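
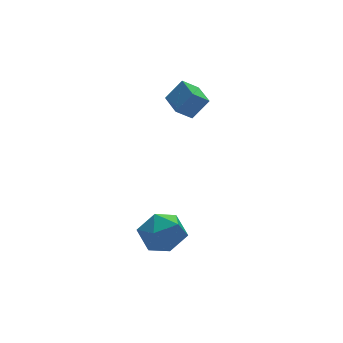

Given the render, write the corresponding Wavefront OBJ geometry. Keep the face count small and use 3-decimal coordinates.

v -2.483 -1.283 -3.057
v -1.736 -1.846 -3.872
v -3.304 -3.054 -2.588
v -2.557 -3.617 -3.403
v -2.086 -3.126 -2.366
v -1.578 -2.031 -2.655
v -3.462 -2.869 -3.805
v -2.954 -1.774 -4.094
v -2.341 -2.825 -4.334
v -1.49 -2.984 -3.445
v -3.55 -1.916 -3.015
v -2.699 -2.075 -2.126
v 1.021 2.719 0.78
v 1.854 2.537 1.84
v 1.254 4.169 0.847
v 2.086 3.986 1.907
v 1.874 2.614 0.093
v 2.706 2.431 1.153
v 2.106 4.063 0.16
v 2.939 3.881 1.22
f 1 12 6
f 1 6 2
f 1 2 8
f 1 8 11
f 1 11 12
f 2 6 10
f 6 12 5
f 12 11 3
f 11 8 7
f 8 2 9
f 4 10 5
f 4 5 3
f 4 3 7
f 4 7 9
f 4 9 10
f 5 10 6
f 3 5 12
f 7 3 11
f 9 7 8
f 10 9 2
f 14 16 13
f 17 14 13
f 13 16 15
f 15 17 13
f 14 20 16
f 18 14 17
f 18 20 14
f 16 20 15
f 19 17 15
f 15 20 19
f 19 18 17
f 20 18 19



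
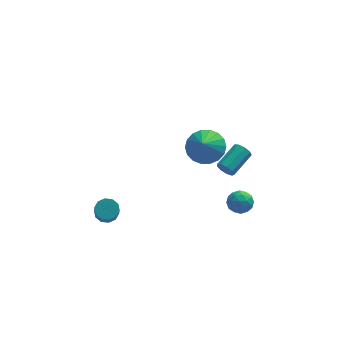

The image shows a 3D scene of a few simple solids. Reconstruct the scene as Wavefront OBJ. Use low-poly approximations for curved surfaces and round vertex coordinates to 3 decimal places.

v 2.183 -2.037 0.182
v 2.8 -1.731 0.098
v 2.64 -3.029 -0.078
v 3.257 -2.723 -0.162
v 2.979 -2.774 0.472
v 2.696 -2.161 0.632
v 2.744 -2.599 -0.612
v 2.461 -1.986 -0.452
v 3.147 -2.078 -0.393
v 3.292 -2.186 0.277
v 2.148 -2.574 -0.257
v 2.293 -2.682 0.413
v 2.451 -1.797 0.163
v 2.989 -2.963 -0.143
v 2.825 -2.993 0.23
v 3.188 -2.813 0.181
v 2.39 -2.05 0.477
v 2.753 -1.87 0.427
v 2.858 -2.483 0.647
v 2.687 -2.89 -0.407
v 3.05 -2.71 -0.457
v 2.252 -1.947 -0.161
v 2.615 -1.767 -0.21
v 2.582 -2.277 -0.627
v 3.018 -1.821 -0.175
v 3.287 -2.404 -0.328
v 2.985 -2.331 -0.592
v 2.819 -1.971 -0.498
v 3.103 -1.885 0.219
v 3.372 -2.468 0.066
v 3.208 -2.498 0.439
v 3.042 -2.138 0.533
v 3.307 -2.089 -0.07
v 2.068 -2.292 -0.046
v 2.337 -2.875 -0.199
v 2.398 -2.622 -0.513
v 2.232 -2.262 -0.419
v 2.153 -2.356 0.348
v 2.422 -2.939 0.195
v 2.621 -2.789 0.518
v 2.455 -2.429 0.612
v 2.133 -2.671 0.09
v 2.565 1.78 -1.435
v 2.889 1.673 -1.854
v 3.899 2.732 -1.343
v 3.575 2.84 -0.925
v 2.652 1.942 -1.943
v 3.662 3.001 -1.433
v 2.375 2.135 -1.795
v 3.385 3.195 -1.284
v 2.186 2.163 -1.479
v 3.196 3.222 -0.968
v 2.175 2.011 -1.142
v 3.185 3.07 -0.631
v 2.346 1.752 -0.943
v 3.356 2.811 -0.432
v 2.62 1.506 -0.974
v 3.63 2.565 -0.463
v 2.868 1.388 -1.221
v 3.878 2.447 -0.71
v 2.974 1.454 -1.568
v 3.984 2.514 -1.058
v 1.207 -0.919 3.11
v 2.044 -1.417 2.936
v 0.953 -1.701 4.13
v 2.175 -1.1 3.212
v 2.114 -0.746 3.468
v 1.873 -0.427 3.653
v 1.5 -0.205 3.731
v 1.069 -0.125 3.685
v 0.666 -0.201 3.526
v 0.369 -0.42 3.285
v 0.239 -0.738 3.008
v 0.3 -1.091 2.752
v 0.541 -1.41 2.567
v 0.913 -1.632 2.49
v 1.344 -1.713 2.535
v 1.748 -1.636 2.694
v -3.571 -0.151 -2.396
v -3.26 0.279 -2.075
v -3.277 -0.479 -1.043
v -3.589 -0.909 -1.364
v -3.635 0.346 -2.031
v -3.652 -0.411 -1
v -3.985 0.224 -2.127
v -4.002 -0.534 -1.095
v -4.177 -0.041 -2.325
v -4.195 -0.799 -1.294
v -4.138 -0.349 -2.55
v -4.156 -1.107 -1.519
v -3.883 -0.581 -2.717
v -3.9 -1.339 -1.685
v -3.508 -0.649 -2.76
v -3.525 -1.406 -1.729
v -3.158 -0.526 -2.665
v -3.175 -1.284 -1.633
v -2.965 -0.261 -2.466
v -2.983 -1.019 -1.435
v -3.004 0.047 -2.241
v -3.022 -0.711 -1.21
f 1 38 17
f 38 12 41
f 17 41 6
f 38 41 17
f 1 17 13
f 17 6 18
f 13 18 2
f 17 18 13
f 1 13 22
f 13 2 23
f 22 23 8
f 13 23 22
f 1 22 34
f 22 8 37
f 34 37 11
f 22 37 34
f 1 34 38
f 34 11 42
f 38 42 12
f 34 42 38
f 2 18 29
f 18 6 32
f 29 32 10
f 18 32 29
f 6 41 19
f 41 12 40
f 19 40 5
f 41 40 19
f 12 42 39
f 42 11 35
f 39 35 3
f 42 35 39
f 11 37 36
f 37 8 24
f 36 24 7
f 37 24 36
f 8 23 28
f 23 2 25
f 28 25 9
f 23 25 28
f 4 30 16
f 30 10 31
f 16 31 5
f 30 31 16
f 4 16 14
f 16 5 15
f 14 15 3
f 16 15 14
f 4 14 21
f 14 3 20
f 21 20 7
f 14 20 21
f 4 21 26
f 21 7 27
f 26 27 9
f 21 27 26
f 4 26 30
f 26 9 33
f 30 33 10
f 26 33 30
f 5 31 19
f 31 10 32
f 19 32 6
f 31 32 19
f 3 15 39
f 15 5 40
f 39 40 12
f 15 40 39
f 7 20 36
f 20 3 35
f 36 35 11
f 20 35 36
f 9 27 28
f 27 7 24
f 28 24 8
f 27 24 28
f 10 33 29
f 33 9 25
f 29 25 2
f 33 25 29
f 44 43 47
f 44 47 45
f 45 47 48
f 45 48 46
f 47 43 49
f 47 49 48
f 48 49 50
f 48 50 46
f 49 43 51
f 49 51 50
f 50 51 52
f 50 52 46
f 51 43 53
f 51 53 52
f 52 53 54
f 52 54 46
f 53 43 55
f 53 55 54
f 54 55 56
f 54 56 46
f 55 43 57
f 55 57 56
f 56 57 58
f 56 58 46
f 57 43 59
f 57 59 58
f 58 59 60
f 58 60 46
f 59 43 61
f 59 61 60
f 60 61 62
f 60 62 46
f 61 43 44
f 61 44 62
f 62 44 45
f 62 45 46
f 64 63 66
f 64 66 65
f 66 63 67
f 66 67 65
f 67 63 68
f 67 68 65
f 68 63 69
f 68 69 65
f 69 63 70
f 69 70 65
f 70 63 71
f 70 71 65
f 71 63 72
f 71 72 65
f 72 63 73
f 72 73 65
f 73 63 74
f 73 74 65
f 74 63 75
f 74 75 65
f 75 63 76
f 75 76 65
f 76 63 77
f 76 77 65
f 77 63 78
f 77 78 65
f 78 63 64
f 78 64 65
f 80 79 83
f 80 83 81
f 81 83 84
f 81 84 82
f 83 79 85
f 83 85 84
f 84 85 86
f 84 86 82
f 85 79 87
f 85 87 86
f 86 87 88
f 86 88 82
f 87 79 89
f 87 89 88
f 88 89 90
f 88 90 82
f 89 79 91
f 89 91 90
f 90 91 92
f 90 92 82
f 91 79 93
f 91 93 92
f 92 93 94
f 92 94 82
f 93 79 95
f 93 95 94
f 94 95 96
f 94 96 82
f 95 79 97
f 95 97 96
f 96 97 98
f 96 98 82
f 97 79 99
f 97 99 98
f 98 99 100
f 98 100 82
f 99 79 80
f 99 80 100
f 100 80 81
f 100 81 82



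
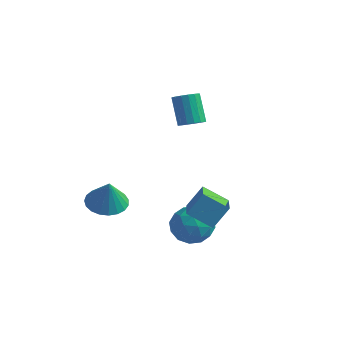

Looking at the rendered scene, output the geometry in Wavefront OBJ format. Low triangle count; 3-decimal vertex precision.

v 1.075 -2.925 -2.259
v 1.925 -2.619 -3.013
v 0.575 -4.361 -3.407
v 1.425 -4.055 -4.161
v 1.705 -4.509 -3.111
v 2.014 -3.621 -2.401
v 0.486 -3.359 -4.019
v 0.795 -2.471 -3.309
v 1.562 -2.887 -4.101
v 2.315 -3.597 -3.54
v 0.185 -3.383 -2.88
v 0.938 -4.093 -2.319
v 1.544 -2.646 -2.535
v 0.956 -4.334 -3.885
v 1.12 -4.601 -3.268
v 1.621 -4.421 -3.711
v 1.596 -3.235 -2.176
v 2.096 -3.055 -2.619
v 1.966 -4.166 -2.677
v 0.404 -3.925 -3.801
v 0.904 -3.745 -4.244
v 0.879 -2.559 -2.709
v 1.38 -2.379 -3.152
v 0.534 -2.814 -3.743
v 1.83 -2.623 -3.618
v 1.536 -3.467 -4.293
v 0.984 -3.058 -4.209
v 1.166 -2.537 -3.792
v 2.273 -3.041 -3.288
v 1.979 -3.885 -3.963
v 2.143 -4.152 -3.346
v 2.325 -3.63 -2.929
v 2.059 -3.198 -3.927
v 0.521 -3.095 -2.457
v 0.227 -3.939 -3.132
v 0.175 -3.35 -3.491
v 0.357 -2.828 -3.074
v 0.964 -3.513 -2.127
v 0.67 -4.357 -2.802
v 1.334 -4.443 -2.628
v 1.516 -3.922 -2.211
v 0.441 -3.782 -2.493
v 2.203 -3.215 -2.639
v 0.98 -3.581 -1.87
v 2.648 -2.451 -1.567
v 1.425 -2.816 -0.798
v 3.215 -4.924 -1.842
v 1.992 -5.289 -1.073
v 3.66 -4.159 -0.77
v 2.437 -4.525 -0.001
v -3.407 -3.856 -2.965
v -2.631 -3.078 -3.006
v -3.053 -4.124 -1.375
v -3 -2.837 -2.883
v -3.44 -2.773 -2.775
v -3.874 -2.896 -2.699
v -4.227 -3.185 -2.669
v -4.439 -3.59 -2.69
v -4.472 -4.041 -2.758
v -4.321 -4.46 -2.863
v -4.012 -4.775 -2.985
v -3.598 -4.93 -3.103
v -3.152 -4.9 -3.198
v -2.749 -4.69 -3.252
v -2.461 -4.335 -3.256
v -2.336 -3.897 -3.21
v -2.396 -3.452 -3.122
v -0.556 -0.493 1.778
v 0.029 -0.647 2.149
v -0.719 -0.002 3.594
v -1.304 0.153 3.222
v 0.085 -0.331 2.037
v -0.663 0.314 3.482
v -0.006 -0.052 1.866
v -0.754 0.593 3.31
v -0.223 0.126 1.674
v -0.971 0.771 3.119
v -0.516 0.162 1.506
v -1.264 0.807 2.951
v -0.819 0.048 1.4
v -1.566 0.694 2.845
v -1.061 -0.189 1.381
v -1.809 0.456 2.826
v -1.187 -0.496 1.453
v -1.935 0.149 2.897
v -1.169 -0.803 1.599
v -1.917 -0.157 3.043
v -1.011 -1.038 1.786
v -1.759 -0.393 3.23
v -0.748 -1.148 1.971
v -1.496 -0.503 3.416
v -0.441 -1.108 2.112
v -1.189 -0.463 3.557
v -0.161 -0.927 2.176
v -0.909 -0.282 3.621
f 1 38 17
f 38 12 41
f 17 41 6
f 38 41 17
f 1 17 13
f 17 6 18
f 13 18 2
f 17 18 13
f 1 13 22
f 13 2 23
f 22 23 8
f 13 23 22
f 1 22 34
f 22 8 37
f 34 37 11
f 22 37 34
f 1 34 38
f 34 11 42
f 38 42 12
f 34 42 38
f 2 18 29
f 18 6 32
f 29 32 10
f 18 32 29
f 6 41 19
f 41 12 40
f 19 40 5
f 41 40 19
f 12 42 39
f 42 11 35
f 39 35 3
f 42 35 39
f 11 37 36
f 37 8 24
f 36 24 7
f 37 24 36
f 8 23 28
f 23 2 25
f 28 25 9
f 23 25 28
f 4 30 16
f 30 10 31
f 16 31 5
f 30 31 16
f 4 16 14
f 16 5 15
f 14 15 3
f 16 15 14
f 4 14 21
f 14 3 20
f 21 20 7
f 14 20 21
f 4 21 26
f 21 7 27
f 26 27 9
f 21 27 26
f 4 26 30
f 26 9 33
f 30 33 10
f 26 33 30
f 5 31 19
f 31 10 32
f 19 32 6
f 31 32 19
f 3 15 39
f 15 5 40
f 39 40 12
f 15 40 39
f 7 20 36
f 20 3 35
f 36 35 11
f 20 35 36
f 9 27 28
f 27 7 24
f 28 24 8
f 27 24 28
f 10 33 29
f 33 9 25
f 29 25 2
f 33 25 29
f 44 46 43
f 47 44 43
f 43 46 45
f 45 47 43
f 44 50 46
f 48 44 47
f 48 50 44
f 46 50 45
f 49 47 45
f 45 50 49
f 49 48 47
f 50 48 49
f 52 51 54
f 52 54 53
f 54 51 55
f 54 55 53
f 55 51 56
f 55 56 53
f 56 51 57
f 56 57 53
f 57 51 58
f 57 58 53
f 58 51 59
f 58 59 53
f 59 51 60
f 59 60 53
f 60 51 61
f 60 61 53
f 61 51 62
f 61 62 53
f 62 51 63
f 62 63 53
f 63 51 64
f 63 64 53
f 64 51 65
f 64 65 53
f 65 51 66
f 65 66 53
f 66 51 67
f 66 67 53
f 67 51 52
f 67 52 53
f 69 68 72
f 69 72 70
f 70 72 73
f 70 73 71
f 72 68 74
f 72 74 73
f 73 74 75
f 73 75 71
f 74 68 76
f 74 76 75
f 75 76 77
f 75 77 71
f 76 68 78
f 76 78 77
f 77 78 79
f 77 79 71
f 78 68 80
f 78 80 79
f 79 80 81
f 79 81 71
f 80 68 82
f 80 82 81
f 81 82 83
f 81 83 71
f 82 68 84
f 82 84 83
f 83 84 85
f 83 85 71
f 84 68 86
f 84 86 85
f 85 86 87
f 85 87 71
f 86 68 88
f 86 88 87
f 87 88 89
f 87 89 71
f 88 68 90
f 88 90 89
f 89 90 91
f 89 91 71
f 90 68 92
f 90 92 91
f 91 92 93
f 91 93 71
f 92 68 94
f 92 94 93
f 93 94 95
f 93 95 71
f 94 68 69
f 94 69 95
f 95 69 70
f 95 70 71



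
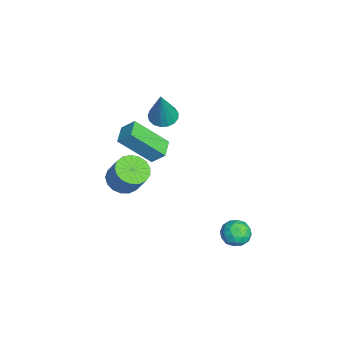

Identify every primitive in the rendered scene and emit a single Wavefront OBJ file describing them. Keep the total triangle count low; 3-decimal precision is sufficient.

v 1.318 1.448 -3.188
v 1.91 1.376 -3.542
v 1.31 0.344 -2.978
v 1.902 0.272 -3.332
v 1.9 0.606 -2.724
v 1.905 1.288 -2.854
v 1.315 0.432 -3.666
v 1.32 1.114 -3.796
v 1.908 0.748 -3.838
v 2.27 0.856 -3.256
v 0.95 0.864 -3.264
v 1.312 0.972 -2.682
v 1.615 1.508 -3.383
v 1.605 0.212 -3.137
v 1.604 0.408 -2.779
v 1.952 0.366 -2.987
v 1.612 1.457 -2.979
v 1.96 1.415 -3.187
v 1.954 0.963 -2.706
v 1.26 0.305 -3.333
v 1.608 0.263 -3.541
v 1.268 1.354 -3.533
v 1.616 1.312 -3.741
v 1.266 0.757 -3.814
v 1.962 1.097 -3.765
v 1.957 0.449 -3.642
v 1.612 0.542 -3.839
v 1.615 0.943 -3.915
v 2.175 1.16 -3.423
v 2.169 0.512 -3.3
v 2.168 0.708 -2.942
v 2.171 1.109 -3.019
v 2.173 0.792 -3.597
v 1.051 1.208 -3.22
v 1.045 0.56 -3.097
v 1.049 0.611 -3.501
v 1.052 1.012 -3.578
v 1.263 1.271 -2.878
v 1.258 0.623 -2.755
v 1.605 0.777 -2.605
v 1.608 1.178 -2.681
v 1.047 0.928 -2.923
v -3.226 -1.967 0.41
v -2.628 -2.092 0.16
v -2.474 -2.093 2.27
v -2.636 -1.777 0.184
v -2.778 -1.506 0.26
v -3.024 -1.34 0.371
v -3.315 -1.318 0.49
v -3.587 -1.444 0.591
v -3.775 -1.691 0.651
v -3.838 -2 0.655
v -3.761 -2.302 0.604
v -3.561 -2.527 0.508
v -3.284 -2.624 0.389
v -2.995 -2.57 0.276
v -2.758 -2.378 0.193
v -4.449 -2.28 -2.791
v -4.498 -3.754 -1.381
v -4.218 -1.697 -2.173
v -4.267 -3.171 -0.764
v -3.533 -2.469 -2.956
v -3.582 -3.943 -1.547
v -3.302 -1.886 -2.339
v -3.351 -3.36 -0.929
v -3.791 -3.725 -4.329
v -3.375 -3.157 -4.749
v -2.813 -2.727 -3.611
v -3.229 -3.295 -3.191
v -3.71 -2.976 -4.652
v -3.147 -2.546 -3.514
v -4.063 -2.966 -4.481
v -3.5 -2.537 -3.343
v -4.354 -3.131 -4.275
v -3.791 -2.701 -3.137
v -4.516 -3.431 -4.082
v -3.953 -3.002 -2.944
v -4.512 -3.799 -3.945
v -3.949 -3.369 -2.807
v -4.343 -4.15 -3.896
v -3.78 -3.72 -2.758
v -4.047 -4.403 -3.946
v -3.485 -3.974 -2.808
v -3.693 -4.501 -4.084
v -3.131 -4.072 -2.946
v -3.362 -4.421 -4.278
v -2.799 -3.992 -3.14
v -3.128 -4.182 -4.484
v -2.566 -3.752 -3.346
v -3.047 -3.838 -4.654
v -2.485 -3.408 -3.516
v -3.136 -3.468 -4.75
v -2.574 -3.038 -3.612
f 1 38 17
f 38 12 41
f 17 41 6
f 38 41 17
f 1 17 13
f 17 6 18
f 13 18 2
f 17 18 13
f 1 13 22
f 13 2 23
f 22 23 8
f 13 23 22
f 1 22 34
f 22 8 37
f 34 37 11
f 22 37 34
f 1 34 38
f 34 11 42
f 38 42 12
f 34 42 38
f 2 18 29
f 18 6 32
f 29 32 10
f 18 32 29
f 6 41 19
f 41 12 40
f 19 40 5
f 41 40 19
f 12 42 39
f 42 11 35
f 39 35 3
f 42 35 39
f 11 37 36
f 37 8 24
f 36 24 7
f 37 24 36
f 8 23 28
f 23 2 25
f 28 25 9
f 23 25 28
f 4 30 16
f 30 10 31
f 16 31 5
f 30 31 16
f 4 16 14
f 16 5 15
f 14 15 3
f 16 15 14
f 4 14 21
f 14 3 20
f 21 20 7
f 14 20 21
f 4 21 26
f 21 7 27
f 26 27 9
f 21 27 26
f 4 26 30
f 26 9 33
f 30 33 10
f 26 33 30
f 5 31 19
f 31 10 32
f 19 32 6
f 31 32 19
f 3 15 39
f 15 5 40
f 39 40 12
f 15 40 39
f 7 20 36
f 20 3 35
f 36 35 11
f 20 35 36
f 9 27 28
f 27 7 24
f 28 24 8
f 27 24 28
f 10 33 29
f 33 9 25
f 29 25 2
f 33 25 29
f 44 43 46
f 44 46 45
f 46 43 47
f 46 47 45
f 47 43 48
f 47 48 45
f 48 43 49
f 48 49 45
f 49 43 50
f 49 50 45
f 50 43 51
f 50 51 45
f 51 43 52
f 51 52 45
f 52 43 53
f 52 53 45
f 53 43 54
f 53 54 45
f 54 43 55
f 54 55 45
f 55 43 56
f 55 56 45
f 56 43 57
f 56 57 45
f 57 43 44
f 57 44 45
f 59 61 58
f 62 59 58
f 58 61 60
f 60 62 58
f 59 65 61
f 63 59 62
f 63 65 59
f 61 65 60
f 64 62 60
f 60 65 64
f 64 63 62
f 65 63 64
f 67 66 70
f 67 70 68
f 68 70 71
f 68 71 69
f 70 66 72
f 70 72 71
f 71 72 73
f 71 73 69
f 72 66 74
f 72 74 73
f 73 74 75
f 73 75 69
f 74 66 76
f 74 76 75
f 75 76 77
f 75 77 69
f 76 66 78
f 76 78 77
f 77 78 79
f 77 79 69
f 78 66 80
f 78 80 79
f 79 80 81
f 79 81 69
f 80 66 82
f 80 82 81
f 81 82 83
f 81 83 69
f 82 66 84
f 82 84 83
f 83 84 85
f 83 85 69
f 84 66 86
f 84 86 85
f 85 86 87
f 85 87 69
f 86 66 88
f 86 88 87
f 87 88 89
f 87 89 69
f 88 66 90
f 88 90 89
f 89 90 91
f 89 91 69
f 90 66 92
f 90 92 91
f 91 92 93
f 91 93 69
f 92 66 67
f 92 67 93
f 93 67 68
f 93 68 69



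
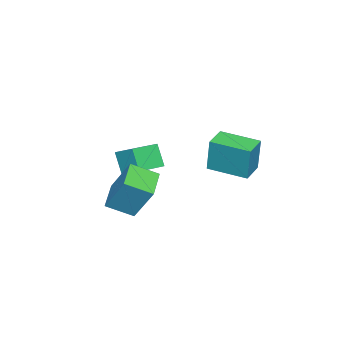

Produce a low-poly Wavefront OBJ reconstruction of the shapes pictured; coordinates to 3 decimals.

v -1.731 1.409 1.758
v -1.601 1.581 3.535
v -1.725 3.33 1.571
v -1.596 3.502 3.348
v -0.544 1.398 1.672
v -0.415 1.57 3.449
v -0.539 3.319 1.485
v -0.409 3.491 3.262
v 0.27 -2.88 -0.027
v 0.537 -1.803 1.791
v -0.229 -1.687 -0.661
v 0.039 -0.61 1.157
v 1.701 -2.51 -0.457
v 1.969 -1.433 1.361
v 1.203 -1.317 -1.091
v 1.47 -0.24 0.727
v -3.723 -3.327 0.367
v -3.351 -2.274 1.012
v -3.3 -2.782 -0.769
v -2.928 -1.728 -0.125
v -2.332 -3.952 0.585
v -1.96 -2.898 1.229
v -1.909 -3.406 -0.552
v -1.537 -2.353 0.093
f 2 4 1
f 5 2 1
f 1 4 3
f 3 5 1
f 2 8 4
f 6 2 5
f 6 8 2
f 4 8 3
f 7 5 3
f 3 8 7
f 7 6 5
f 8 6 7
f 10 12 9
f 13 10 9
f 9 12 11
f 11 13 9
f 10 16 12
f 14 10 13
f 14 16 10
f 12 16 11
f 15 13 11
f 11 16 15
f 15 14 13
f 16 14 15
f 18 20 17
f 21 18 17
f 17 20 19
f 19 21 17
f 18 24 20
f 22 18 21
f 22 24 18
f 20 24 19
f 23 21 19
f 19 24 23
f 23 22 21
f 24 22 23



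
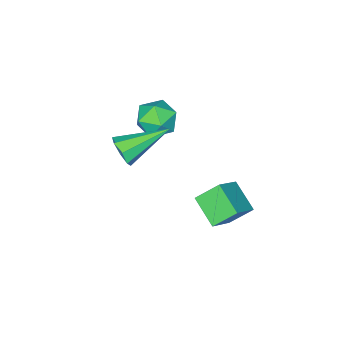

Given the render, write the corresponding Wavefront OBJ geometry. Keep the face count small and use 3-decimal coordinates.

v -3.729 -1.266 0.709
v -3.185 -1.346 1.4
v -3.975 -2.674 0.74
v -3.431 -2.754 1.431
v -4.206 -2.339 1.524
v -4.053 -1.469 1.505
v -3.107 -2.551 0.635
v -2.954 -1.681 0.616
v -2.8 -2.14 1.355
v -3.48 -2.009 1.904
v -3.68 -2.011 0.236
v -4.36 -1.88 0.785
v -3.782 1.849 0.003
v -2.734 2.051 0.779
v -3.54 2.977 -0.618
v -2.492 3.179 0.158
v -3.128 1.301 -0.738
v -2.08 1.503 0.038
v -2.886 2.429 -1.359
v -1.838 2.631 -0.583
v -0.861 -0.922 1.86
v -0.474 -0.56 2.27
v -2.459 -0.118 2.66
v -0.573 -0.318 1.829
v -0.84 -0.43 1.406
v -1.12 -0.83 1.249
v -1.248 -1.284 1.45
v -1.149 -1.526 1.892
v -0.881 -1.414 2.314
v -0.601 -1.014 2.471
f 1 12 6
f 1 6 2
f 1 2 8
f 1 8 11
f 1 11 12
f 2 6 10
f 6 12 5
f 12 11 3
f 11 8 7
f 8 2 9
f 4 10 5
f 4 5 3
f 4 3 7
f 4 7 9
f 4 9 10
f 5 10 6
f 3 5 12
f 7 3 11
f 9 7 8
f 10 9 2
f 14 16 13
f 17 14 13
f 13 16 15
f 15 17 13
f 14 20 16
f 18 14 17
f 18 20 14
f 16 20 15
f 19 17 15
f 15 20 19
f 19 18 17
f 20 18 19
f 22 21 24
f 22 24 23
f 24 21 25
f 24 25 23
f 25 21 26
f 25 26 23
f 26 21 27
f 26 27 23
f 27 21 28
f 27 28 23
f 28 21 29
f 28 29 23
f 29 21 30
f 29 30 23
f 30 21 22
f 30 22 23



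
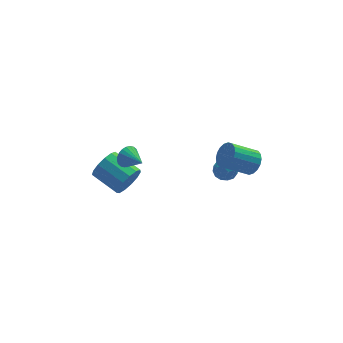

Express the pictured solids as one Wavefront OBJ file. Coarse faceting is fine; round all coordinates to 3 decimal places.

v 4.143 -4.026 1.304
v 4.651 -4.13 2.04
v 3.006 -4.038 3.191
v 2.497 -3.934 2.456
v 4.641 -3.732 1.994
v 2.996 -3.641 3.145
v 4.532 -3.392 1.811
v 2.887 -3.301 2.962
v 4.347 -3.178 1.529
v 2.701 -3.087 2.68
v 4.12 -3.132 1.201
v 2.475 -3.041 2.352
v 3.898 -3.263 0.895
v 2.253 -3.171 2.046
v 3.725 -3.544 0.669
v 2.08 -3.453 1.82
v 3.634 -3.922 0.569
v 1.989 -3.83 1.72
v 3.644 -4.319 0.615
v 1.999 -4.228 1.766
v 3.753 -4.659 0.798
v 2.108 -4.568 1.949
v 3.939 -4.873 1.08
v 2.293 -4.782 2.231
v 4.165 -4.919 1.408
v 2.52 -4.828 2.559
v 4.387 -4.789 1.714
v 2.742 -4.697 2.865
v 4.56 -4.507 1.94
v 2.915 -4.416 3.091
v -3.253 -3.051 3.207
v -2.991 -2.736 3.859
v -2.727 -4.289 3.593
v -3.265 -2.826 3.943
v -3.537 -2.95 3.915
v -3.766 -3.09 3.78
v -3.917 -3.224 3.557
v -3.967 -3.331 3.281
v -3.908 -3.396 2.993
v -3.749 -3.408 2.738
v -3.515 -3.366 2.555
v -3.241 -3.276 2.47
v -2.969 -3.151 2.498
v -2.74 -3.012 2.634
v -2.59 -2.878 2.857
v -2.54 -2.771 3.133
v -2.599 -2.706 3.42
v -2.757 -2.694 3.675
v 2.829 -2.292 -1.021
v 3.263 -1.944 -0.404
v 2.697 -3.416 -0.296
v 3.131 -3.068 0.321
v 2.37 -2.789 0.14
v 2.451 -2.094 -0.309
v 3.509 -3.266 -0.391
v 3.59 -2.571 -0.84
v 3.683 -2.546 -0.015
v 2.979 -2.251 0.314
v 2.981 -3.109 -1.014
v 2.277 -2.814 -0.685
v 3.058 -2.02 -0.776
v 2.902 -3.34 0.076
v 2.455 -3.176 -0.03
v 2.71 -2.972 0.333
v 2.581 -2.108 -0.72
v 2.836 -1.903 -0.357
v 2.311 -2.4 -0.038
v 3.124 -3.457 -0.343
v 3.379 -3.252 0.02
v 3.25 -2.388 -1.033
v 3.505 -2.184 -0.67
v 3.649 -2.96 -0.662
v 3.559 -2.169 -0.185
v 3.482 -2.829 0.242
v 3.704 -2.946 -0.177
v 3.752 -2.537 -0.441
v 3.146 -1.996 0.008
v 3.068 -2.656 0.435
v 2.621 -2.492 0.328
v 2.669 -2.084 0.064
v 3.392 -2.349 0.237
v 2.892 -2.704 -1.135
v 2.814 -3.364 -0.708
v 3.291 -3.276 -0.764
v 3.339 -2.868 -1.028
v 2.478 -2.531 -0.942
v 2.401 -3.191 -0.515
v 2.208 -2.823 -0.259
v 2.256 -2.414 -0.523
v 2.568 -3.011 -0.937
v -3.355 -3.608 1.341
v -3.038 -3.07 0.497
v -4.088 -1.514 1.095
v -4.405 -2.052 1.939
v -3.537 -3.347 0.341
v -4.587 -1.791 0.939
v -3.979 -3.706 0.502
v -5.029 -2.15 1.1
v -4.222 -4.035 0.93
v -5.272 -2.479 1.528
v -4.19 -4.228 1.488
v -5.24 -2.672 2.086
v -3.893 -4.224 2
v -4.943 -2.668 2.598
v -3.425 -4.025 2.302
v -4.475 -2.469 2.9
v -2.935 -3.693 2.3
v -3.985 -2.137 2.898
v -2.578 -3.334 1.993
v -3.628 -1.778 2.591
v -2.468 -3.063 1.479
v -3.518 -1.507 2.077
v -2.64 -2.964 0.921
v -3.69 -1.408 1.519
f 2 1 5
f 2 5 3
f 3 5 6
f 3 6 4
f 5 1 7
f 5 7 6
f 6 7 8
f 6 8 4
f 7 1 9
f 7 9 8
f 8 9 10
f 8 10 4
f 9 1 11
f 9 11 10
f 10 11 12
f 10 12 4
f 11 1 13
f 11 13 12
f 12 13 14
f 12 14 4
f 13 1 15
f 13 15 14
f 14 15 16
f 14 16 4
f 15 1 17
f 15 17 16
f 16 17 18
f 16 18 4
f 17 1 19
f 17 19 18
f 18 19 20
f 18 20 4
f 19 1 21
f 19 21 20
f 20 21 22
f 20 22 4
f 21 1 23
f 21 23 22
f 22 23 24
f 22 24 4
f 23 1 25
f 23 25 24
f 24 25 26
f 24 26 4
f 25 1 27
f 25 27 26
f 26 27 28
f 26 28 4
f 27 1 29
f 27 29 28
f 28 29 30
f 28 30 4
f 29 1 2
f 29 2 30
f 30 2 3
f 30 3 4
f 32 31 34
f 32 34 33
f 34 31 35
f 34 35 33
f 35 31 36
f 35 36 33
f 36 31 37
f 36 37 33
f 37 31 38
f 37 38 33
f 38 31 39
f 38 39 33
f 39 31 40
f 39 40 33
f 40 31 41
f 40 41 33
f 41 31 42
f 41 42 33
f 42 31 43
f 42 43 33
f 43 31 44
f 43 44 33
f 44 31 45
f 44 45 33
f 45 31 46
f 45 46 33
f 46 31 47
f 46 47 33
f 47 31 48
f 47 48 33
f 48 31 32
f 48 32 33
f 49 86 65
f 86 60 89
f 65 89 54
f 86 89 65
f 49 65 61
f 65 54 66
f 61 66 50
f 65 66 61
f 49 61 70
f 61 50 71
f 70 71 56
f 61 71 70
f 49 70 82
f 70 56 85
f 82 85 59
f 70 85 82
f 49 82 86
f 82 59 90
f 86 90 60
f 82 90 86
f 50 66 77
f 66 54 80
f 77 80 58
f 66 80 77
f 54 89 67
f 89 60 88
f 67 88 53
f 89 88 67
f 60 90 87
f 90 59 83
f 87 83 51
f 90 83 87
f 59 85 84
f 85 56 72
f 84 72 55
f 85 72 84
f 56 71 76
f 71 50 73
f 76 73 57
f 71 73 76
f 52 78 64
f 78 58 79
f 64 79 53
f 78 79 64
f 52 64 62
f 64 53 63
f 62 63 51
f 64 63 62
f 52 62 69
f 62 51 68
f 69 68 55
f 62 68 69
f 52 69 74
f 69 55 75
f 74 75 57
f 69 75 74
f 52 74 78
f 74 57 81
f 78 81 58
f 74 81 78
f 53 79 67
f 79 58 80
f 67 80 54
f 79 80 67
f 51 63 87
f 63 53 88
f 87 88 60
f 63 88 87
f 55 68 84
f 68 51 83
f 84 83 59
f 68 83 84
f 57 75 76
f 75 55 72
f 76 72 56
f 75 72 76
f 58 81 77
f 81 57 73
f 77 73 50
f 81 73 77
f 92 91 95
f 92 95 93
f 93 95 96
f 93 96 94
f 95 91 97
f 95 97 96
f 96 97 98
f 96 98 94
f 97 91 99
f 97 99 98
f 98 99 100
f 98 100 94
f 99 91 101
f 99 101 100
f 100 101 102
f 100 102 94
f 101 91 103
f 101 103 102
f 102 103 104
f 102 104 94
f 103 91 105
f 103 105 104
f 104 105 106
f 104 106 94
f 105 91 107
f 105 107 106
f 106 107 108
f 106 108 94
f 107 91 109
f 107 109 108
f 108 109 110
f 108 110 94
f 109 91 111
f 109 111 110
f 110 111 112
f 110 112 94
f 111 91 113
f 111 113 112
f 112 113 114
f 112 114 94
f 113 91 92
f 113 92 114
f 114 92 93
f 114 93 94



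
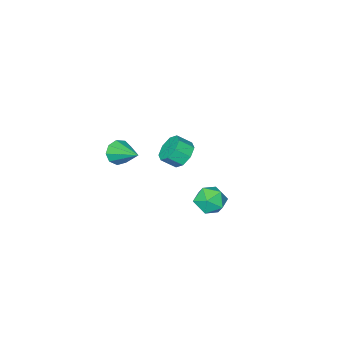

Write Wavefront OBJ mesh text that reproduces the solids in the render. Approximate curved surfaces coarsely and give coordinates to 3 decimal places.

v -1.928 -4.482 1.127
v -1.444 -4.818 1.78
v -1.872 -2.598 2.053
v -1.085 -4.613 1.343
v -1.121 -4.347 0.804
v -1.534 -4.144 0.416
v -2.132 -4.099 0.361
v -2.634 -4.234 0.665
v -2.806 -4.484 1.184
v -2.567 -4.733 1.677
v -2.029 -4.865 1.913
v -2.952 3.887 1.839
v -2.092 4.45 1.909
v -2.048 2.49 1.951
v -1.188 3.053 2.021
v -1.869 3.054 2.794
v -2.427 3.917 2.725
v -1.713 3.023 1.135
v -2.271 3.886 1.066
v -1.326 3.915 1.474
v -1.422 3.935 2.5
v -2.718 3.005 1.36
v -2.814 3.025 2.386
v -3.533 -0.578 2.495
v -3.174 -1.048 1.752
v -2.489 -1.552 2.401
v -2.847 -1.082 3.145
v -2.829 -0.42 1.876
v -2.144 -0.924 2.526
v -2.897 0.116 2.363
v -2.212 -0.388 3.013
v -3.337 0.245 2.928
v -2.652 -0.259 3.577
v -3.891 -0.108 3.239
v -3.206 -0.612 3.888
v -4.236 -0.736 3.114
v -3.551 -1.24 3.764
v -4.168 -1.272 2.627
v -3.483 -1.776 3.277
v -3.728 -1.401 2.063
v -3.043 -1.905 2.712
f 2 1 4
f 2 4 3
f 4 1 5
f 4 5 3
f 5 1 6
f 5 6 3
f 6 1 7
f 6 7 3
f 7 1 8
f 7 8 3
f 8 1 9
f 8 9 3
f 9 1 10
f 9 10 3
f 10 1 11
f 10 11 3
f 11 1 2
f 11 2 3
f 12 23 17
f 12 17 13
f 12 13 19
f 12 19 22
f 12 22 23
f 13 17 21
f 17 23 16
f 23 22 14
f 22 19 18
f 19 13 20
f 15 21 16
f 15 16 14
f 15 14 18
f 15 18 20
f 15 20 21
f 16 21 17
f 14 16 23
f 18 14 22
f 20 18 19
f 21 20 13
f 25 24 28
f 25 28 26
f 26 28 29
f 26 29 27
f 28 24 30
f 28 30 29
f 29 30 31
f 29 31 27
f 30 24 32
f 30 32 31
f 31 32 33
f 31 33 27
f 32 24 34
f 32 34 33
f 33 34 35
f 33 35 27
f 34 24 36
f 34 36 35
f 35 36 37
f 35 37 27
f 36 24 38
f 36 38 37
f 37 38 39
f 37 39 27
f 38 24 40
f 38 40 39
f 39 40 41
f 39 41 27
f 40 24 25
f 40 25 41
f 41 25 26
f 41 26 27



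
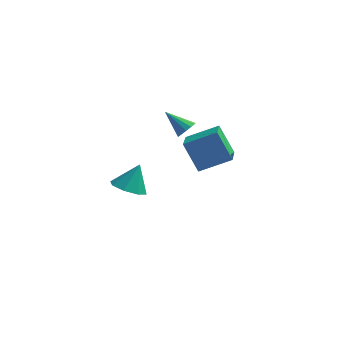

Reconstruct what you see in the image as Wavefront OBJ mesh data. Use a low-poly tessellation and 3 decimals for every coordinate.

v 2.113 3.587 -2.26
v 2.498 3.972 -1.907
v 0.847 3.933 -1.26
v 2.35 4.184 -2.167
v 2.127 4.206 -2.456
v 1.9 4.031 -2.684
v 1.739 3.715 -2.777
v 1.698 3.358 -2.706
v 1.788 3.074 -2.493
v 1.981 2.952 -2.207
v 2.216 3.032 -1.938
v 2.418 3.288 -1.771
v 2.523 3.638 -1.759
v 2.025 3.743 -2.943
v 2.343 1.833 -2.184
v 3.695 4.335 -2.152
v 4.013 2.425 -1.393
v 2.967 3.255 -4.567
v 3.285 1.345 -3.808
v 4.637 3.847 -3.776
v 4.955 1.937 -3.017
v 0.831 -3.341 -2.22
v 1.503 -2.79 -2.695
v 1.249 -2.679 -0.86
v 0.827 -2.451 -2.653
v 0.153 -2.633 -2.357
v -0.123 -3.23 -1.981
v 0.159 -3.892 -1.746
v 0.835 -4.232 -1.788
v 1.509 -4.05 -2.084
v 1.785 -3.453 -2.459
f 2 1 4
f 2 4 3
f 4 1 5
f 4 5 3
f 5 1 6
f 5 6 3
f 6 1 7
f 6 7 3
f 7 1 8
f 7 8 3
f 8 1 9
f 8 9 3
f 9 1 10
f 9 10 3
f 10 1 11
f 10 11 3
f 11 1 12
f 11 12 3
f 12 1 13
f 12 13 3
f 13 1 2
f 13 2 3
f 15 17 14
f 18 15 14
f 14 17 16
f 16 18 14
f 15 21 17
f 19 15 18
f 19 21 15
f 17 21 16
f 20 18 16
f 16 21 20
f 20 19 18
f 21 19 20
f 23 22 25
f 23 25 24
f 25 22 26
f 25 26 24
f 26 22 27
f 26 27 24
f 27 22 28
f 27 28 24
f 28 22 29
f 28 29 24
f 29 22 30
f 29 30 24
f 30 22 31
f 30 31 24
f 31 22 23
f 31 23 24



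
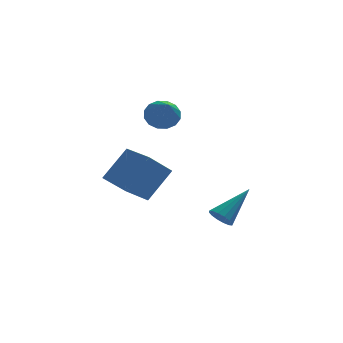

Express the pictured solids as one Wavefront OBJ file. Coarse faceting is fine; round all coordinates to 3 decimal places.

v -0.024 -0.903 -3.819
v 0.304 -0.806 -4.25
v 1.204 -0.177 -2.721
v 0.144 -0.572 -4.225
v -0.062 -0.427 -4.092
v -0.257 -0.409 -3.885
v -0.39 -0.524 -3.661
v -0.424 -0.74 -3.479
v -0.352 -1 -3.388
v -0.192 -1.234 -3.413
v 0.014 -1.379 -3.546
v 0.209 -1.397 -3.753
v 0.342 -1.282 -3.977
v 0.376 -1.066 -4.159
v -2.976 -2.39 -2.036
v -3.879 -2.856 -1.117
v -3.601 -1.182 -2.037
v -4.503 -1.648 -1.117
v -2.017 -1.892 -0.843
v -2.919 -2.358 0.077
v -2.641 -0.684 -0.843
v -3.544 -1.15 0.076
v -1.848 1.206 0.811
v -1.596 1.57 1.366
v -1.892 -0.406 1.889
v -1.962 1.598 1.392
v -2.297 1.52 1.262
v -2.511 1.359 1.011
v -2.548 1.156 0.707
v -2.397 0.967 0.43
v -2.099 0.842 0.256
v -1.733 0.815 0.23
v -1.398 0.892 0.36
v -1.184 1.054 0.611
v -1.147 1.256 0.915
v -1.298 1.445 1.192
f 2 1 4
f 2 4 3
f 4 1 5
f 4 5 3
f 5 1 6
f 5 6 3
f 6 1 7
f 6 7 3
f 7 1 8
f 7 8 3
f 8 1 9
f 8 9 3
f 9 1 10
f 9 10 3
f 10 1 11
f 10 11 3
f 11 1 12
f 11 12 3
f 12 1 13
f 12 13 3
f 13 1 14
f 13 14 3
f 14 1 2
f 14 2 3
f 16 18 15
f 19 16 15
f 15 18 17
f 17 19 15
f 16 22 18
f 20 16 19
f 20 22 16
f 18 22 17
f 21 19 17
f 17 22 21
f 21 20 19
f 22 20 21
f 24 23 26
f 24 26 25
f 26 23 27
f 26 27 25
f 27 23 28
f 27 28 25
f 28 23 29
f 28 29 25
f 29 23 30
f 29 30 25
f 30 23 31
f 30 31 25
f 31 23 32
f 31 32 25
f 32 23 33
f 32 33 25
f 33 23 34
f 33 34 25
f 34 23 35
f 34 35 25
f 35 23 36
f 35 36 25
f 36 23 24
f 36 24 25



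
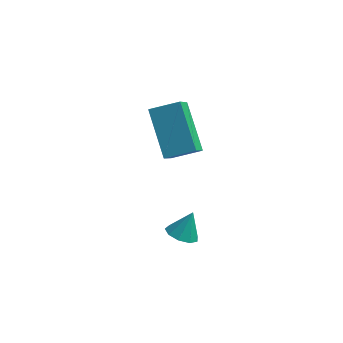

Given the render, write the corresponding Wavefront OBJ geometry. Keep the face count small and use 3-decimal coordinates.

v -3.389 2.33 1.62
v -3.399 1.441 2.485
v -4.266 3.58 2.895
v -4.276 2.692 3.76
v -2.384 2.668 1.98
v -2.394 1.78 2.845
v -3.261 3.919 3.255
v -3.271 3.03 4.12
v -2.681 1.052 -1.24
v -2.282 0.599 -1.156
v -2.399 1.468 -0.34
v -2.099 0.914 -1.359
v -2.189 1.294 -1.506
v -2.509 1.561 -1.529
v -2.91 1.59 -1.416
v -3.203 1.367 -1.221
v -3.253 0.997 -1.034
v -3.035 0.653 -0.944
v -2.652 0.496 -0.992
f 2 4 1
f 5 2 1
f 1 4 3
f 3 5 1
f 2 8 4
f 6 2 5
f 6 8 2
f 4 8 3
f 7 5 3
f 3 8 7
f 7 6 5
f 8 6 7
f 10 9 12
f 10 12 11
f 12 9 13
f 12 13 11
f 13 9 14
f 13 14 11
f 14 9 15
f 14 15 11
f 15 9 16
f 15 16 11
f 16 9 17
f 16 17 11
f 17 9 18
f 17 18 11
f 18 9 19
f 18 19 11
f 19 9 10
f 19 10 11



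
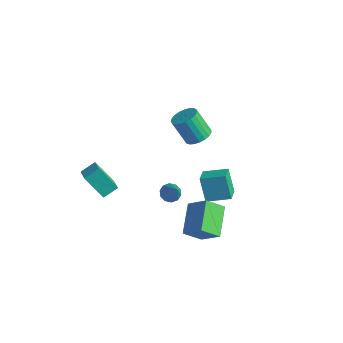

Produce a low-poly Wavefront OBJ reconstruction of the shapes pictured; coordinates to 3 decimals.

v 2.153 -1.207 -1.826
v 3.379 -0.957 -0.75
v 2.741 -0.268 -2.714
v 3.967 -0.018 -1.638
v 3.253 -2.742 -2.722
v 4.479 -2.492 -1.646
v 3.841 -1.803 -3.61
v 5.067 -1.553 -2.534
v -3.698 -2.792 -3.772
v -4.76 -3.312 -2.246
v -3.41 -1.884 -3.262
v -4.472 -2.404 -1.737
v -2.748 -3.356 -3.303
v -3.81 -3.876 -1.778
v -2.46 -2.448 -2.794
v -3.522 -2.968 -1.268
v 0.489 2.28 -4.763
v -0.252 2.509 -3.194
v 1.651 3.271 -4.358
v 0.911 3.5 -2.789
v 1.149 1.32 -4.311
v 0.409 1.549 -2.742
v 2.312 2.311 -3.906
v 1.571 2.54 -2.337
v 0.39 -0.89 -2.318
v 0.935 -0.828 -2.685
v 1.41 -1.35 -0.882
v 0.856 -0.466 -2.513
v 0.6 -0.267 -2.267
v 0.263 -0.305 -2.04
v -0.025 -0.567 -1.919
v -0.155 -0.953 -1.951
v -0.076 -1.314 -2.122
v 0.18 -1.514 -2.368
v 0.517 -1.475 -2.595
v 0.805 -1.213 -2.716
v 0.599 1.207 1.901
v 1.238 0.684 2.141
v 0.38 0.35 3.699
v -0.259 0.873 3.459
v 1.348 0.999 2.269
v 0.49 0.665 3.827
v 1.329 1.35 2.334
v 0.47 1.017 3.892
v 1.183 1.677 2.323
v 0.324 1.343 3.881
v 0.936 1.922 2.24
v 0.078 1.588 3.798
v 0.631 2.043 2.098
v -0.227 1.71 3.656
v 0.321 2.02 1.922
v -0.538 1.687 3.48
v 0.059 1.856 1.742
v -0.8 1.523 3.3
v -0.11 1.58 1.59
v -0.969 1.247 3.148
v -0.156 1.24 1.492
v -1.015 0.906 3.05
v -0.072 0.893 1.464
v -0.93 0.56 3.022
v 0.129 0.601 1.512
v -0.73 0.268 3.07
v 0.411 0.414 1.627
v -0.448 0.08 3.185
v 0.725 0.363 1.79
v -0.133 0.03 3.348
v 1.018 0.459 1.972
v 0.159 0.125 3.53
f 2 4 1
f 5 2 1
f 1 4 3
f 3 5 1
f 2 8 4
f 6 2 5
f 6 8 2
f 4 8 3
f 7 5 3
f 3 8 7
f 7 6 5
f 8 6 7
f 10 12 9
f 13 10 9
f 9 12 11
f 11 13 9
f 10 16 12
f 14 10 13
f 14 16 10
f 12 16 11
f 15 13 11
f 11 16 15
f 15 14 13
f 16 14 15
f 18 20 17
f 21 18 17
f 17 20 19
f 19 21 17
f 18 24 20
f 22 18 21
f 22 24 18
f 20 24 19
f 23 21 19
f 19 24 23
f 23 22 21
f 24 22 23
f 26 25 28
f 26 28 27
f 28 25 29
f 28 29 27
f 29 25 30
f 29 30 27
f 30 25 31
f 30 31 27
f 31 25 32
f 31 32 27
f 32 25 33
f 32 33 27
f 33 25 34
f 33 34 27
f 34 25 35
f 34 35 27
f 35 25 36
f 35 36 27
f 36 25 26
f 36 26 27
f 38 37 41
f 38 41 39
f 39 41 42
f 39 42 40
f 41 37 43
f 41 43 42
f 42 43 44
f 42 44 40
f 43 37 45
f 43 45 44
f 44 45 46
f 44 46 40
f 45 37 47
f 45 47 46
f 46 47 48
f 46 48 40
f 47 37 49
f 47 49 48
f 48 49 50
f 48 50 40
f 49 37 51
f 49 51 50
f 50 51 52
f 50 52 40
f 51 37 53
f 51 53 52
f 52 53 54
f 52 54 40
f 53 37 55
f 53 55 54
f 54 55 56
f 54 56 40
f 55 37 57
f 55 57 56
f 56 57 58
f 56 58 40
f 57 37 59
f 57 59 58
f 58 59 60
f 58 60 40
f 59 37 61
f 59 61 60
f 60 61 62
f 60 62 40
f 61 37 63
f 61 63 62
f 62 63 64
f 62 64 40
f 63 37 65
f 63 65 64
f 64 65 66
f 64 66 40
f 65 37 67
f 65 67 66
f 66 67 68
f 66 68 40
f 67 37 38
f 67 38 68
f 68 38 39
f 68 39 40



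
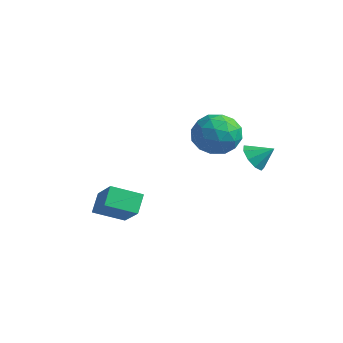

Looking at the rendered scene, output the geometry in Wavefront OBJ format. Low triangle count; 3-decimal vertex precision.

v 1.164 1.588 2.138
v 1.409 1.997 1.483
v 1.856 2.172 2.762
v 0.979 2.256 1.719
v 0.635 2.202 2.15
v 0.539 1.86 2.576
v 0.736 1.392 2.797
v 1.132 1.015 2.709
v 1.544 0.906 2.355
v 1.778 1.117 1.898
v 1.724 1.548 1.554
v -0.252 -0.02 3.445
v 0.145 0.66 4.349
v 1.355 -1.1 3.551
v 1.752 -0.42 4.455
v 0.81 -1.142 4.618
v -0.184 -0.475 4.552
v 1.684 0.035 3.348
v 0.69 0.702 3.282
v 1.341 0.694 4.289
v 0.801 -0.034 5.073
v 0.699 -0.406 2.827
v 0.159 -1.134 3.611
v -0.195 0.415 3.888
v 1.695 -0.855 4.012
v 1.141 -1.279 4.108
v 1.374 -0.88 4.639
v -0.388 -0.252 4.007
v -0.155 0.147 4.539
v 0.236 -0.912 4.696
v 1.655 -0.587 3.361
v 1.888 -0.188 3.893
v 0.126 0.44 3.261
v 0.359 0.839 3.792
v 1.264 0.472 3.204
v 0.742 0.834 4.384
v 1.687 0.2 4.446
v 1.647 0.467 3.795
v 1.063 0.859 3.757
v 0.424 0.407 4.845
v 1.369 -0.228 4.907
v 0.815 -0.653 5.003
v 0.231 -0.26 4.964
v 1.128 0.427 4.809
v 0.131 -0.212 2.993
v 1.076 -0.847 3.055
v 1.269 -0.18 2.936
v 0.685 0.213 2.897
v -0.187 -0.64 3.454
v 0.758 -1.274 3.516
v 0.437 -1.299 4.143
v -0.147 -0.907 4.105
v 0.372 -0.867 3.091
v -3.801 -1.371 -1.528
v -4.618 -2.606 -0.922
v -2.342 -1.781 -0.398
v -3.159 -3.017 0.208
v -3.361 -2.063 -2.348
v -4.178 -3.299 -1.742
v -1.902 -2.474 -1.218
v -2.719 -3.709 -0.612
f 2 1 4
f 2 4 3
f 4 1 5
f 4 5 3
f 5 1 6
f 5 6 3
f 6 1 7
f 6 7 3
f 7 1 8
f 7 8 3
f 8 1 9
f 8 9 3
f 9 1 10
f 9 10 3
f 10 1 11
f 10 11 3
f 11 1 2
f 11 2 3
f 12 49 28
f 49 23 52
f 28 52 17
f 49 52 28
f 12 28 24
f 28 17 29
f 24 29 13
f 28 29 24
f 12 24 33
f 24 13 34
f 33 34 19
f 24 34 33
f 12 33 45
f 33 19 48
f 45 48 22
f 33 48 45
f 12 45 49
f 45 22 53
f 49 53 23
f 45 53 49
f 13 29 40
f 29 17 43
f 40 43 21
f 29 43 40
f 17 52 30
f 52 23 51
f 30 51 16
f 52 51 30
f 23 53 50
f 53 22 46
f 50 46 14
f 53 46 50
f 22 48 47
f 48 19 35
f 47 35 18
f 48 35 47
f 19 34 39
f 34 13 36
f 39 36 20
f 34 36 39
f 15 41 27
f 41 21 42
f 27 42 16
f 41 42 27
f 15 27 25
f 27 16 26
f 25 26 14
f 27 26 25
f 15 25 32
f 25 14 31
f 32 31 18
f 25 31 32
f 15 32 37
f 32 18 38
f 37 38 20
f 32 38 37
f 15 37 41
f 37 20 44
f 41 44 21
f 37 44 41
f 16 42 30
f 42 21 43
f 30 43 17
f 42 43 30
f 14 26 50
f 26 16 51
f 50 51 23
f 26 51 50
f 18 31 47
f 31 14 46
f 47 46 22
f 31 46 47
f 20 38 39
f 38 18 35
f 39 35 19
f 38 35 39
f 21 44 40
f 44 20 36
f 40 36 13
f 44 36 40
f 55 57 54
f 58 55 54
f 54 57 56
f 56 58 54
f 55 61 57
f 59 55 58
f 59 61 55
f 57 61 56
f 60 58 56
f 56 61 60
f 60 59 58
f 61 59 60



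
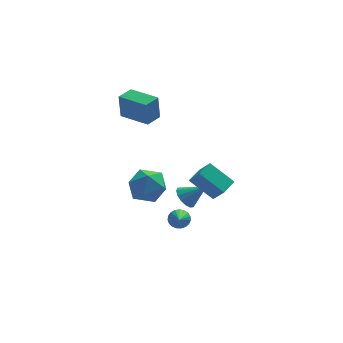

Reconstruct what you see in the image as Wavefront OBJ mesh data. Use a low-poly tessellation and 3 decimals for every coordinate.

v 2.03 0.684 -3.947
v 2.508 0.815 -3.646
v 1.71 -0.984 -2.713
v 2.338 0.937 -3.526
v 2.115 1.015 -3.479
v 1.877 1.036 -3.512
v 1.665 0.996 -3.621
v 1.517 0.902 -3.786
v 1.457 0.77 -3.98
v 1.497 0.624 -4.167
v 1.628 0.488 -4.317
v 1.829 0.386 -4.402
v 2.065 0.335 -4.41
v 2.295 0.345 -4.337
v 2.479 0.414 -4.196
v 2.585 0.529 -4.013
v 2.595 0.671 -3.819
v -0.426 3.265 2.333
v -0.514 3.267 3.75
v 0.301 3.905 2.378
v 0.213 3.907 3.795
v 0.707 1.973 2.405
v 0.619 1.975 3.822
v 1.434 2.613 2.45
v 1.346 2.615 3.867
v 3.339 -1.193 -1.249
v 2.282 -0.473 -0.255
v 3.997 -0.492 -1.057
v 2.94 0.228 -0.063
v 3.74 -1.808 -0.377
v 2.683 -1.088 0.617
v 4.398 -1.107 -0.185
v 3.341 -0.387 0.809
v 2.611 2.013 -3.361
v 2.962 2.598 -3.592
v 3.649 1.747 -2.459
v 2.748 2.718 -3.311
v 2.498 2.649 -3.043
v 2.278 2.41 -2.861
v 2.148 2.064 -2.812
v 2.141 1.705 -2.911
v 2.261 1.428 -3.13
v 2.474 1.308 -3.41
v 2.724 1.376 -3.678
v 2.944 1.616 -3.861
v 3.075 1.961 -3.909
v 3.081 2.321 -3.811
v 0.912 2.316 -1.823
v 1.509 1.423 -2.123
v -0.409 1.237 -1.237
v 0.188 0.344 -1.537
v 0.521 0.976 -0.681
v 1.338 1.643 -1.043
v -0.238 1.017 -2.317
v 0.579 1.684 -2.679
v 0.798 0.621 -2.428
v 1.267 0.595 -1.417
v -0.167 2.065 -1.943
v 0.302 2.039 -0.932
f 2 1 4
f 2 4 3
f 4 1 5
f 4 5 3
f 5 1 6
f 5 6 3
f 6 1 7
f 6 7 3
f 7 1 8
f 7 8 3
f 8 1 9
f 8 9 3
f 9 1 10
f 9 10 3
f 10 1 11
f 10 11 3
f 11 1 12
f 11 12 3
f 12 1 13
f 12 13 3
f 13 1 14
f 13 14 3
f 14 1 15
f 14 15 3
f 15 1 16
f 15 16 3
f 16 1 17
f 16 17 3
f 17 1 2
f 17 2 3
f 19 21 18
f 22 19 18
f 18 21 20
f 20 22 18
f 19 25 21
f 23 19 22
f 23 25 19
f 21 25 20
f 24 22 20
f 20 25 24
f 24 23 22
f 25 23 24
f 27 29 26
f 30 27 26
f 26 29 28
f 28 30 26
f 27 33 29
f 31 27 30
f 31 33 27
f 29 33 28
f 32 30 28
f 28 33 32
f 32 31 30
f 33 31 32
f 35 34 37
f 35 37 36
f 37 34 38
f 37 38 36
f 38 34 39
f 38 39 36
f 39 34 40
f 39 40 36
f 40 34 41
f 40 41 36
f 41 34 42
f 41 42 36
f 42 34 43
f 42 43 36
f 43 34 44
f 43 44 36
f 44 34 45
f 44 45 36
f 45 34 46
f 45 46 36
f 46 34 47
f 46 47 36
f 47 34 35
f 47 35 36
f 48 59 53
f 48 53 49
f 48 49 55
f 48 55 58
f 48 58 59
f 49 53 57
f 53 59 52
f 59 58 50
f 58 55 54
f 55 49 56
f 51 57 52
f 51 52 50
f 51 50 54
f 51 54 56
f 51 56 57
f 52 57 53
f 50 52 59
f 54 50 58
f 56 54 55
f 57 56 49



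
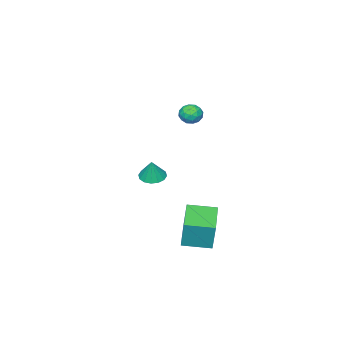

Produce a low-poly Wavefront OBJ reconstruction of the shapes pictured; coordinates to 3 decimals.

v -4.12 -2.041 -1.924
v -3.681 -2.649 -1.929
v -3.8 -1.819 -0.736
v -3.452 -2.358 -2.045
v -3.401 -1.982 -2.129
v -3.544 -1.622 -2.158
v -3.841 -1.374 -2.124
v -4.212 -1.305 -2.036
v -4.56 -1.433 -1.919
v -4.789 -1.724 -1.802
v -4.839 -2.099 -1.719
v -4.697 -2.459 -1.69
v -4.4 -2.707 -1.724
v -4.028 -2.777 -1.812
v -2.299 1.761 -3.453
v -2.168 2.087 -1.831
v -3.281 2.975 -3.618
v -3.149 3.302 -1.995
v -0.731 2.978 -3.825
v -0.599 3.305 -2.202
v -1.712 4.193 -3.989
v -1.581 4.519 -2.367
v -3.261 1.795 3.906
v -2.982 1.374 3.478
v -3.938 1.026 4.222
v -3.659 0.605 3.794
v -3.32 0.81 4.324
v -2.902 1.285 4.129
v -4.018 1.115 3.571
v -3.6 1.59 3.376
v -3.451 0.954 3.27
v -3.019 0.765 3.736
v -3.901 1.635 3.964
v -3.469 1.446 4.43
v -3.062 1.652 3.664
v -3.858 0.748 4.036
v -3.658 0.869 4.348
v -3.495 0.621 4.096
v -3.015 1.6 4.047
v -2.851 1.352 3.795
v -3.049 1.02 4.293
v -4.069 1.048 3.905
v -3.905 0.8 3.653
v -3.425 1.779 3.604
v -3.262 1.531 3.352
v -3.871 1.38 3.407
v -3.174 1.157 3.29
v -3.572 0.705 3.476
v -3.783 1.005 3.345
v -3.537 1.285 3.23
v -2.92 1.046 3.564
v -3.318 0.594 3.75
v -3.118 0.715 4.062
v -2.873 0.994 3.947
v -3.195 0.799 3.442
v -3.602 1.806 3.95
v -4 1.354 4.136
v -4.047 1.406 3.753
v -3.802 1.685 3.638
v -3.348 1.695 4.224
v -3.746 1.243 4.41
v -3.383 1.115 4.47
v -3.137 1.395 4.355
v -3.725 1.601 4.258
f 2 1 4
f 2 4 3
f 4 1 5
f 4 5 3
f 5 1 6
f 5 6 3
f 6 1 7
f 6 7 3
f 7 1 8
f 7 8 3
f 8 1 9
f 8 9 3
f 9 1 10
f 9 10 3
f 10 1 11
f 10 11 3
f 11 1 12
f 11 12 3
f 12 1 13
f 12 13 3
f 13 1 14
f 13 14 3
f 14 1 2
f 14 2 3
f 16 18 15
f 19 16 15
f 15 18 17
f 17 19 15
f 16 22 18
f 20 16 19
f 20 22 16
f 18 22 17
f 21 19 17
f 17 22 21
f 21 20 19
f 22 20 21
f 23 60 39
f 60 34 63
f 39 63 28
f 60 63 39
f 23 39 35
f 39 28 40
f 35 40 24
f 39 40 35
f 23 35 44
f 35 24 45
f 44 45 30
f 35 45 44
f 23 44 56
f 44 30 59
f 56 59 33
f 44 59 56
f 23 56 60
f 56 33 64
f 60 64 34
f 56 64 60
f 24 40 51
f 40 28 54
f 51 54 32
f 40 54 51
f 28 63 41
f 63 34 62
f 41 62 27
f 63 62 41
f 34 64 61
f 64 33 57
f 61 57 25
f 64 57 61
f 33 59 58
f 59 30 46
f 58 46 29
f 59 46 58
f 30 45 50
f 45 24 47
f 50 47 31
f 45 47 50
f 26 52 38
f 52 32 53
f 38 53 27
f 52 53 38
f 26 38 36
f 38 27 37
f 36 37 25
f 38 37 36
f 26 36 43
f 36 25 42
f 43 42 29
f 36 42 43
f 26 43 48
f 43 29 49
f 48 49 31
f 43 49 48
f 26 48 52
f 48 31 55
f 52 55 32
f 48 55 52
f 27 53 41
f 53 32 54
f 41 54 28
f 53 54 41
f 25 37 61
f 37 27 62
f 61 62 34
f 37 62 61
f 29 42 58
f 42 25 57
f 58 57 33
f 42 57 58
f 31 49 50
f 49 29 46
f 50 46 30
f 49 46 50
f 32 55 51
f 55 31 47
f 51 47 24
f 55 47 51



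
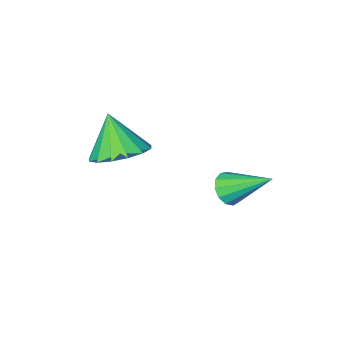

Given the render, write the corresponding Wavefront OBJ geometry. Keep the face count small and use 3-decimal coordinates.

v 0.791 -2.034 0.875
v 1.571 -2.638 0.544
v 0.769 -2.826 2.265
v 1.81 -2.221 0.785
v 1.777 -1.754 1.05
v 1.479 -1.362 1.269
v 0.998 -1.15 1.381
v 0.46 -1.175 1.358
v 0.012 -1.431 1.206
v -0.228 -1.848 0.965
v -0.195 -2.315 0.699
v 0.103 -2.707 0.481
v 0.585 -2.919 0.368
v 1.122 -2.894 0.391
v -2.701 -1.126 -1.811
v -2.292 -0.658 -2.06
v -3.519 0.186 -0.689
v -2.598 -0.66 -2.281
v -2.937 -0.81 -2.352
v -3.201 -1.06 -2.252
v -3.306 -1.332 -2.012
v -3.22 -1.538 -1.707
v -2.969 -1.613 -1.436
v -2.632 -1.534 -1.284
v -2.318 -1.325 -1.298
v -2.125 -1.053 -1.476
v -2.116 -0.805 -1.76
f 2 1 4
f 2 4 3
f 4 1 5
f 4 5 3
f 5 1 6
f 5 6 3
f 6 1 7
f 6 7 3
f 7 1 8
f 7 8 3
f 8 1 9
f 8 9 3
f 9 1 10
f 9 10 3
f 10 1 11
f 10 11 3
f 11 1 12
f 11 12 3
f 12 1 13
f 12 13 3
f 13 1 14
f 13 14 3
f 14 1 2
f 14 2 3
f 16 15 18
f 16 18 17
f 18 15 19
f 18 19 17
f 19 15 20
f 19 20 17
f 20 15 21
f 20 21 17
f 21 15 22
f 21 22 17
f 22 15 23
f 22 23 17
f 23 15 24
f 23 24 17
f 24 15 25
f 24 25 17
f 25 15 26
f 25 26 17
f 26 15 27
f 26 27 17
f 27 15 16
f 27 16 17



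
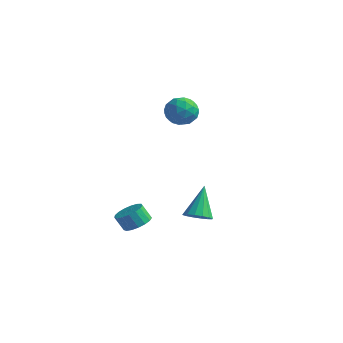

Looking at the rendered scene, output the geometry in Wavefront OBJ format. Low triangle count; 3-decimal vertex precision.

v 3.463 -0.993 -0.917
v 3.981 -0.414 -1.179
v 3.037 0.153 0.777
v 3.605 -0.308 -1.345
v 3.191 -0.386 -1.397
v 2.849 -0.627 -1.32
v 2.673 -0.965 -1.135
v 2.707 -1.312 -0.892
v 2.945 -1.573 -0.656
v 3.321 -1.678 -0.489
v 3.735 -1.601 -0.438
v 4.076 -1.36 -0.515
v 4.253 -1.021 -0.7
v 4.218 -0.675 -0.943
v -1.837 4.856 3.354
v -0.81 4.703 3.432
v -2.11 3.257 3.808
v -1.083 3.104 3.886
v -1.571 3.72 4.569
v -1.402 4.708 4.288
v -1.518 3.252 2.952
v -1.349 4.24 2.671
v -0.613 3.711 3.183
v -0.646 4.001 4.183
v -2.274 3.959 3.057
v -2.307 4.249 4.057
v -1.3 4.92 3.353
v -1.62 3.04 3.887
v -1.907 3.403 4.288
v -1.304 3.313 4.334
v -1.648 4.923 3.856
v -1.044 4.833 3.902
v -1.491 4.255 4.57
v -1.876 3.127 3.338
v -1.272 3.037 3.384
v -1.616 4.647 2.906
v -1.013 4.557 2.952
v -1.429 3.705 2.67
v -0.58 4.247 3.253
v -0.741 3.307 3.52
v -0.996 3.394 2.971
v -0.897 3.975 2.806
v -0.599 4.417 3.84
v -0.76 3.478 4.107
v -1.047 3.84 4.509
v -0.947 4.42 4.343
v -0.484 3.834 3.694
v -2.16 4.482 3.133
v -2.321 3.543 3.4
v -1.973 3.54 2.897
v -1.873 4.12 2.731
v -2.179 4.653 3.72
v -2.34 3.713 3.987
v -2.023 3.985 4.434
v -1.924 4.566 4.269
v -2.436 4.126 3.546
v 1.081 -3.002 -1.353
v 1.803 -3.287 -1.032
v 1.342 -3.484 -0.167
v 0.619 -3.198 -0.487
v 1.806 -2.895 -0.942
v 1.344 -3.092 -0.077
v 1.642 -2.528 -0.946
v 1.181 -2.724 -0.08
v 1.35 -2.269 -1.042
v 0.889 -2.466 -0.177
v 0.996 -2.178 -1.21
v 0.535 -2.375 -0.345
v 0.662 -2.276 -1.411
v 0.201 -2.473 -0.546
v 0.423 -2.54 -1.598
v -0.038 -2.737 -0.733
v 0.335 -2.91 -1.729
v -0.126 -3.106 -0.864
v 0.418 -3.301 -1.774
v -0.043 -3.497 -0.908
v 0.653 -3.623 -1.722
v 0.191 -3.82 -0.857
v 0.985 -3.803 -1.586
v 0.524 -4 -0.72
v 1.34 -3.8 -1.396
v 0.879 -3.996 -0.531
v 1.635 -3.613 -1.196
v 1.174 -3.81 -0.331
f 2 1 4
f 2 4 3
f 4 1 5
f 4 5 3
f 5 1 6
f 5 6 3
f 6 1 7
f 6 7 3
f 7 1 8
f 7 8 3
f 8 1 9
f 8 9 3
f 9 1 10
f 9 10 3
f 10 1 11
f 10 11 3
f 11 1 12
f 11 12 3
f 12 1 13
f 12 13 3
f 13 1 14
f 13 14 3
f 14 1 2
f 14 2 3
f 15 52 31
f 52 26 55
f 31 55 20
f 52 55 31
f 15 31 27
f 31 20 32
f 27 32 16
f 31 32 27
f 15 27 36
f 27 16 37
f 36 37 22
f 27 37 36
f 15 36 48
f 36 22 51
f 48 51 25
f 36 51 48
f 15 48 52
f 48 25 56
f 52 56 26
f 48 56 52
f 16 32 43
f 32 20 46
f 43 46 24
f 32 46 43
f 20 55 33
f 55 26 54
f 33 54 19
f 55 54 33
f 26 56 53
f 56 25 49
f 53 49 17
f 56 49 53
f 25 51 50
f 51 22 38
f 50 38 21
f 51 38 50
f 22 37 42
f 37 16 39
f 42 39 23
f 37 39 42
f 18 44 30
f 44 24 45
f 30 45 19
f 44 45 30
f 18 30 28
f 30 19 29
f 28 29 17
f 30 29 28
f 18 28 35
f 28 17 34
f 35 34 21
f 28 34 35
f 18 35 40
f 35 21 41
f 40 41 23
f 35 41 40
f 18 40 44
f 40 23 47
f 44 47 24
f 40 47 44
f 19 45 33
f 45 24 46
f 33 46 20
f 45 46 33
f 17 29 53
f 29 19 54
f 53 54 26
f 29 54 53
f 21 34 50
f 34 17 49
f 50 49 25
f 34 49 50
f 23 41 42
f 41 21 38
f 42 38 22
f 41 38 42
f 24 47 43
f 47 23 39
f 43 39 16
f 47 39 43
f 58 57 61
f 58 61 59
f 59 61 62
f 59 62 60
f 61 57 63
f 61 63 62
f 62 63 64
f 62 64 60
f 63 57 65
f 63 65 64
f 64 65 66
f 64 66 60
f 65 57 67
f 65 67 66
f 66 67 68
f 66 68 60
f 67 57 69
f 67 69 68
f 68 69 70
f 68 70 60
f 69 57 71
f 69 71 70
f 70 71 72
f 70 72 60
f 71 57 73
f 71 73 72
f 72 73 74
f 72 74 60
f 73 57 75
f 73 75 74
f 74 75 76
f 74 76 60
f 75 57 77
f 75 77 76
f 76 77 78
f 76 78 60
f 77 57 79
f 77 79 78
f 78 79 80
f 78 80 60
f 79 57 81
f 79 81 80
f 80 81 82
f 80 82 60
f 81 57 83
f 81 83 82
f 82 83 84
f 82 84 60
f 83 57 58
f 83 58 84
f 84 58 59
f 84 59 60



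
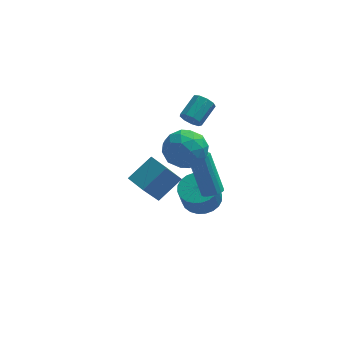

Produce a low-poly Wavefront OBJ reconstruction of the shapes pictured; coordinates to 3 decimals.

v -1.425 -1.884 1.803
v -1.063 -1.858 1.351
v -0.413 -0.929 1.924
v -0.775 -0.956 2.377
v -1.368 -1.61 1.295
v -0.718 -0.682 1.869
v -1.699 -1.491 1.477
v -1.05 -0.562 2.051
v -1.903 -1.556 1.812
v -1.253 -0.627 2.386
v -1.882 -1.774 2.143
v -1.233 -0.846 2.716
v -1.648 -2.044 2.314
v -0.998 -1.116 2.888
v -1.309 -2.239 2.247
v -0.659 -1.311 2.82
v -1.024 -2.268 1.972
v -0.375 -1.34 2.545
v -0.927 -2.118 1.618
v -0.278 -1.189 2.191
v -2.683 -3.161 1.211
v -1.861 -2.622 1.737
v -1.519 -3.698 -0.057
v -0.697 -3.159 0.469
v -1.15 -4.068 0.928
v -1.87 -3.736 1.712
v -1.51 -2.584 -0.032
v -2.23 -2.252 0.752
v -1.137 -2.265 0.969
v -0.914 -3.182 1.562
v -2.466 -3.138 0.118
v -2.243 -4.055 0.711
v -2.374 -2.844 1.585
v -1.006 -3.476 0.095
v -1.272 -4.01 0.365
v -0.789 -3.693 0.673
v -2.379 -3.499 1.571
v -1.896 -3.182 1.88
v -1.478 -4.032 1.404
v -1.484 -3.138 -0.2
v -1.001 -2.821 0.109
v -2.591 -2.627 1.007
v -2.108 -2.31 1.315
v -1.902 -2.288 0.276
v -1.465 -2.317 1.443
v -0.781 -2.633 0.697
v -1.259 -2.296 0.403
v -1.682 -2.1 0.864
v -1.334 -2.856 1.791
v -0.65 -3.172 1.046
v -0.916 -3.707 1.316
v -1.339 -3.511 1.777
v -0.909 -2.647 1.34
v -2.73 -3.148 0.634
v -2.046 -3.464 -0.111
v -2.041 -2.809 -0.097
v -2.464 -2.613 0.364
v -2.599 -3.687 0.983
v -1.915 -4.003 0.237
v -1.698 -4.22 0.816
v -2.121 -4.024 1.277
v -2.471 -3.673 0.34
v -4.255 -3.92 -0.548
v -3.208 -3.193 0.334
v -3.549 -3.181 -1.994
v -2.502 -2.455 -1.111
v -3.598 -4.745 -0.649
v -2.551 -4.019 0.234
v -2.892 -4.007 -2.094
v -1.845 -3.28 -1.212
v -0.859 -1.375 -4.35
v 0.076 -1.291 -4.15
v -0.145 -1.742 -2.929
v -1.081 -1.825 -3.13
v -0.051 -0.954 -4.049
v -0.272 -1.404 -2.828
v -0.301 -0.68 -3.993
v -0.522 -1.131 -2.772
v -0.636 -0.513 -3.992
v -0.857 -0.963 -2.771
v -1.005 -0.476 -4.045
v -1.226 -0.927 -2.824
v -1.352 -0.577 -4.145
v -1.573 -1.027 -2.924
v -1.624 -0.798 -4.276
v -1.845 -1.249 -3.055
v -1.779 -1.108 -4.419
v -2 -1.558 -3.198
v -1.795 -1.458 -4.551
v -2.016 -1.909 -3.33
v -1.668 -1.796 -4.652
v -1.889 -2.246 -3.431
v -1.418 -2.069 -4.708
v -1.639 -2.52 -3.487
v -1.083 -2.237 -4.709
v -1.304 -2.687 -3.488
v -0.714 -2.273 -4.656
v -0.935 -2.724 -3.435
v -0.367 -2.173 -4.556
v -0.588 -2.623 -3.335
v -0.095 -1.951 -4.425
v -0.316 -2.402 -3.204
v 0.06 -1.642 -4.282
v -0.161 -2.092 -3.061
v -0.45 -3.62 -1.893
v -0.076 -3.9 -1.643
v -0.676 -3.041 0.222
v -1.05 -2.76 -0.027
v 0.037 -3.7 -1.699
v -0.563 -2.841 0.167
v 0.053 -3.485 -1.793
v -0.547 -2.625 0.072
v -0.031 -3.296 -1.907
v -0.631 -2.436 -0.042
v -0.197 -3.171 -2.018
v -0.797 -2.312 -0.153
v -0.414 -3.135 -2.105
v -1.014 -2.276 -0.239
v -0.638 -3.195 -2.149
v -1.237 -2.336 -0.283
v -0.824 -3.339 -2.142
v -1.424 -2.48 -0.277
v -0.937 -3.539 -2.087
v -1.537 -2.68 -0.221
v -0.953 -3.755 -1.992
v -1.553 -2.895 -0.127
v -0.869 -3.944 -1.878
v -1.469 -3.084 -0.013
v -0.703 -4.068 -1.767
v -1.303 -3.209 0.098
v -0.486 -4.104 -1.681
v -1.086 -3.245 0.185
v -0.263 -4.044 -1.637
v -0.862 -3.185 0.229
f 2 1 5
f 2 5 3
f 3 5 6
f 3 6 4
f 5 1 7
f 5 7 6
f 6 7 8
f 6 8 4
f 7 1 9
f 7 9 8
f 8 9 10
f 8 10 4
f 9 1 11
f 9 11 10
f 10 11 12
f 10 12 4
f 11 1 13
f 11 13 12
f 12 13 14
f 12 14 4
f 13 1 15
f 13 15 14
f 14 15 16
f 14 16 4
f 15 1 17
f 15 17 16
f 16 17 18
f 16 18 4
f 17 1 19
f 17 19 18
f 18 19 20
f 18 20 4
f 19 1 2
f 19 2 20
f 20 2 3
f 20 3 4
f 21 58 37
f 58 32 61
f 37 61 26
f 58 61 37
f 21 37 33
f 37 26 38
f 33 38 22
f 37 38 33
f 21 33 42
f 33 22 43
f 42 43 28
f 33 43 42
f 21 42 54
f 42 28 57
f 54 57 31
f 42 57 54
f 21 54 58
f 54 31 62
f 58 62 32
f 54 62 58
f 22 38 49
f 38 26 52
f 49 52 30
f 38 52 49
f 26 61 39
f 61 32 60
f 39 60 25
f 61 60 39
f 32 62 59
f 62 31 55
f 59 55 23
f 62 55 59
f 31 57 56
f 57 28 44
f 56 44 27
f 57 44 56
f 28 43 48
f 43 22 45
f 48 45 29
f 43 45 48
f 24 50 36
f 50 30 51
f 36 51 25
f 50 51 36
f 24 36 34
f 36 25 35
f 34 35 23
f 36 35 34
f 24 34 41
f 34 23 40
f 41 40 27
f 34 40 41
f 24 41 46
f 41 27 47
f 46 47 29
f 41 47 46
f 24 46 50
f 46 29 53
f 50 53 30
f 46 53 50
f 25 51 39
f 51 30 52
f 39 52 26
f 51 52 39
f 23 35 59
f 35 25 60
f 59 60 32
f 35 60 59
f 27 40 56
f 40 23 55
f 56 55 31
f 40 55 56
f 29 47 48
f 47 27 44
f 48 44 28
f 47 44 48
f 30 53 49
f 53 29 45
f 49 45 22
f 53 45 49
f 64 66 63
f 67 64 63
f 63 66 65
f 65 67 63
f 64 70 66
f 68 64 67
f 68 70 64
f 66 70 65
f 69 67 65
f 65 70 69
f 69 68 67
f 70 68 69
f 72 71 75
f 72 75 73
f 73 75 76
f 73 76 74
f 75 71 77
f 75 77 76
f 76 77 78
f 76 78 74
f 77 71 79
f 77 79 78
f 78 79 80
f 78 80 74
f 79 71 81
f 79 81 80
f 80 81 82
f 80 82 74
f 81 71 83
f 81 83 82
f 82 83 84
f 82 84 74
f 83 71 85
f 83 85 84
f 84 85 86
f 84 86 74
f 85 71 87
f 85 87 86
f 86 87 88
f 86 88 74
f 87 71 89
f 87 89 88
f 88 89 90
f 88 90 74
f 89 71 91
f 89 91 90
f 90 91 92
f 90 92 74
f 91 71 93
f 91 93 92
f 92 93 94
f 92 94 74
f 93 71 95
f 93 95 94
f 94 95 96
f 94 96 74
f 95 71 97
f 95 97 96
f 96 97 98
f 96 98 74
f 97 71 99
f 97 99 98
f 98 99 100
f 98 100 74
f 99 71 101
f 99 101 100
f 100 101 102
f 100 102 74
f 101 71 103
f 101 103 102
f 102 103 104
f 102 104 74
f 103 71 72
f 103 72 104
f 104 72 73
f 104 73 74
f 106 105 109
f 106 109 107
f 107 109 110
f 107 110 108
f 109 105 111
f 109 111 110
f 110 111 112
f 110 112 108
f 111 105 113
f 111 113 112
f 112 113 114
f 112 114 108
f 113 105 115
f 113 115 114
f 114 115 116
f 114 116 108
f 115 105 117
f 115 117 116
f 116 117 118
f 116 118 108
f 117 105 119
f 117 119 118
f 118 119 120
f 118 120 108
f 119 105 121
f 119 121 120
f 120 121 122
f 120 122 108
f 121 105 123
f 121 123 122
f 122 123 124
f 122 124 108
f 123 105 125
f 123 125 124
f 124 125 126
f 124 126 108
f 125 105 127
f 125 127 126
f 126 127 128
f 126 128 108
f 127 105 129
f 127 129 128
f 128 129 130
f 128 130 108
f 129 105 131
f 129 131 130
f 130 131 132
f 130 132 108
f 131 105 133
f 131 133 132
f 132 133 134
f 132 134 108
f 133 105 106
f 133 106 134
f 134 106 107
f 134 107 108



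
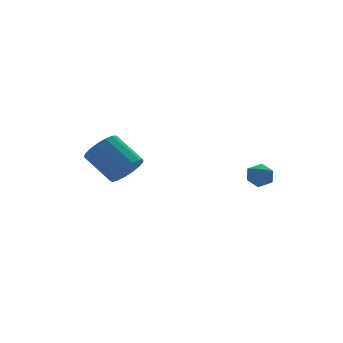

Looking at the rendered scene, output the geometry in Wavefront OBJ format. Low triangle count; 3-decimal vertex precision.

v 2.843 -1.865 -0.661
v 3.526 -1.985 -0.448
v 3.034 -2.495 -1.632
v 3.717 -2.615 -1.419
v 3.166 -2.92 -1.06
v 3.047 -2.531 -0.459
v 3.513 -1.949 -1.621
v 3.394 -1.56 -1.02
v 3.94 -2.038 -1.041
v 3.725 -2.638 -0.694
v 2.835 -1.842 -1.386
v 2.62 -2.442 -1.039
v -0.972 2.703 -1.774
v -0.081 3.155 -1.814
v -0.757 4.59 -0.646
v -1.648 4.137 -0.606
v -0.321 3.343 -2.183
v -0.998 4.777 -1.015
v -0.711 3.384 -2.459
v -1.387 4.818 -1.29
v -1.16 3.268 -2.577
v -1.836 4.703 -1.408
v -1.566 3.024 -2.512
v -2.242 4.458 -1.343
v -1.836 2.706 -2.278
v -2.512 4.14 -1.109
v -1.908 2.387 -1.928
v -2.584 3.821 -0.759
v -1.766 2.14 -1.543
v -2.442 3.575 -0.374
v -1.441 2.023 -1.211
v -2.118 3.457 -0.043
v -1.01 2.061 -1.009
v -1.686 3.495 0.16
v -0.569 2.246 -0.981
v -1.245 3.681 0.188
v -0.221 2.536 -1.136
v -0.897 3.971 0.033
v -0.045 2.864 -1.436
v -0.721 4.299 -0.267
f 1 12 6
f 1 6 2
f 1 2 8
f 1 8 11
f 1 11 12
f 2 6 10
f 6 12 5
f 12 11 3
f 11 8 7
f 8 2 9
f 4 10 5
f 4 5 3
f 4 3 7
f 4 7 9
f 4 9 10
f 5 10 6
f 3 5 12
f 7 3 11
f 9 7 8
f 10 9 2
f 14 13 17
f 14 17 15
f 15 17 18
f 15 18 16
f 17 13 19
f 17 19 18
f 18 19 20
f 18 20 16
f 19 13 21
f 19 21 20
f 20 21 22
f 20 22 16
f 21 13 23
f 21 23 22
f 22 23 24
f 22 24 16
f 23 13 25
f 23 25 24
f 24 25 26
f 24 26 16
f 25 13 27
f 25 27 26
f 26 27 28
f 26 28 16
f 27 13 29
f 27 29 28
f 28 29 30
f 28 30 16
f 29 13 31
f 29 31 30
f 30 31 32
f 30 32 16
f 31 13 33
f 31 33 32
f 32 33 34
f 32 34 16
f 33 13 35
f 33 35 34
f 34 35 36
f 34 36 16
f 35 13 37
f 35 37 36
f 36 37 38
f 36 38 16
f 37 13 39
f 37 39 38
f 38 39 40
f 38 40 16
f 39 13 14
f 39 14 40
f 40 14 15
f 40 15 16



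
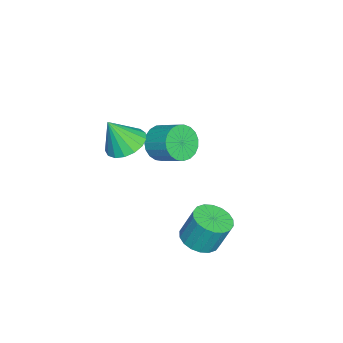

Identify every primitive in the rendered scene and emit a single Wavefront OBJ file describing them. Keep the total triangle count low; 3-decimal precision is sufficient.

v 3.264 1.047 -1.957
v 4.065 0.548 -1.735
v 4.018 1.154 -0.201
v 3.216 1.653 -0.423
v 4.223 0.923 -1.878
v 4.175 1.529 -0.344
v 4.19 1.323 -2.037
v 4.142 1.929 -0.503
v 3.974 1.669 -2.18
v 3.926 2.275 -0.647
v 3.617 1.891 -2.279
v 3.57 2.497 -0.745
v 3.191 1.946 -2.314
v 3.143 2.552 -0.78
v 2.778 1.823 -2.279
v 2.731 2.429 -0.745
v 2.462 1.546 -2.179
v 2.415 2.152 -0.645
v 2.305 1.171 -2.036
v 2.257 1.777 -0.502
v 2.338 0.771 -1.877
v 2.29 1.377 -0.343
v 2.554 0.425 -1.733
v 2.506 1.031 -0.2
v 2.91 0.203 -1.635
v 2.863 0.809 -0.101
v 3.337 0.148 -1.6
v 3.289 0.754 -0.066
v 3.749 0.271 -1.635
v 3.702 0.877 -0.101
v -2.428 -2.406 -0.701
v -1.853 -2.17 -1.51
v -1.297 -0.978 -0.768
v -1.872 -1.214 0.041
v -2.21 -1.955 -1.589
v -1.654 -0.763 -0.847
v -2.604 -1.817 -1.515
v -2.048 -0.625 -0.773
v -2.968 -1.781 -1.3
v -2.412 -0.589 -0.558
v -3.238 -1.854 -0.981
v -2.682 -0.662 -0.239
v -3.369 -2.021 -0.614
v -2.813 -0.829 0.128
v -3.336 -2.255 -0.262
v -2.78 -1.064 0.48
v -3.147 -2.516 0.014
v -2.591 -1.324 0.756
v -2.833 -2.757 0.167
v -2.277 -1.565 0.909
v -2.45 -2.938 0.169
v -1.894 -1.746 0.911
v -2.062 -3.026 0.021
v -1.506 -1.834 0.763
v -1.738 -3.008 -0.251
v -1.182 -1.816 0.491
v -1.533 -2.885 -0.602
v -0.977 -1.693 0.14
v -1.483 -2.68 -0.97
v -0.927 -1.488 -0.228
v -1.596 -2.427 -1.291
v -1.04 -1.235 -0.549
v 0.22 -3.283 1.221
v 1.03 -2.613 1.357
v 0.56 -4.017 2.819
v 0.634 -2.366 1.555
v 0.143 -2.329 1.676
v -0.331 -2.51 1.694
v -0.678 -2.869 1.603
v -0.82 -3.322 1.425
v -0.723 -3.767 1.2
v -0.41 -4.101 0.98
v 0.047 -4.247 0.816
v 0.544 -4.173 0.744
v 0.966 -3.895 0.782
v 1.218 -3.476 0.92
v 1.241 -3.014 1.128
f 2 1 5
f 2 5 3
f 3 5 6
f 3 6 4
f 5 1 7
f 5 7 6
f 6 7 8
f 6 8 4
f 7 1 9
f 7 9 8
f 8 9 10
f 8 10 4
f 9 1 11
f 9 11 10
f 10 11 12
f 10 12 4
f 11 1 13
f 11 13 12
f 12 13 14
f 12 14 4
f 13 1 15
f 13 15 14
f 14 15 16
f 14 16 4
f 15 1 17
f 15 17 16
f 16 17 18
f 16 18 4
f 17 1 19
f 17 19 18
f 18 19 20
f 18 20 4
f 19 1 21
f 19 21 20
f 20 21 22
f 20 22 4
f 21 1 23
f 21 23 22
f 22 23 24
f 22 24 4
f 23 1 25
f 23 25 24
f 24 25 26
f 24 26 4
f 25 1 27
f 25 27 26
f 26 27 28
f 26 28 4
f 27 1 29
f 27 29 28
f 28 29 30
f 28 30 4
f 29 1 2
f 29 2 30
f 30 2 3
f 30 3 4
f 32 31 35
f 32 35 33
f 33 35 36
f 33 36 34
f 35 31 37
f 35 37 36
f 36 37 38
f 36 38 34
f 37 31 39
f 37 39 38
f 38 39 40
f 38 40 34
f 39 31 41
f 39 41 40
f 40 41 42
f 40 42 34
f 41 31 43
f 41 43 42
f 42 43 44
f 42 44 34
f 43 31 45
f 43 45 44
f 44 45 46
f 44 46 34
f 45 31 47
f 45 47 46
f 46 47 48
f 46 48 34
f 47 31 49
f 47 49 48
f 48 49 50
f 48 50 34
f 49 31 51
f 49 51 50
f 50 51 52
f 50 52 34
f 51 31 53
f 51 53 52
f 52 53 54
f 52 54 34
f 53 31 55
f 53 55 54
f 54 55 56
f 54 56 34
f 55 31 57
f 55 57 56
f 56 57 58
f 56 58 34
f 57 31 59
f 57 59 58
f 58 59 60
f 58 60 34
f 59 31 61
f 59 61 60
f 60 61 62
f 60 62 34
f 61 31 32
f 61 32 62
f 62 32 33
f 62 33 34
f 64 63 66
f 64 66 65
f 66 63 67
f 66 67 65
f 67 63 68
f 67 68 65
f 68 63 69
f 68 69 65
f 69 63 70
f 69 70 65
f 70 63 71
f 70 71 65
f 71 63 72
f 71 72 65
f 72 63 73
f 72 73 65
f 73 63 74
f 73 74 65
f 74 63 75
f 74 75 65
f 75 63 76
f 75 76 65
f 76 63 77
f 76 77 65
f 77 63 64
f 77 64 65

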